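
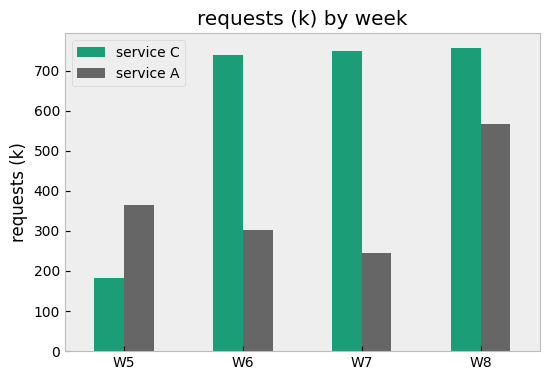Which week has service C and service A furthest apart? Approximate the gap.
W7, ≈ 500 k

W7: service C ≈ 700, service A ≈ 200 → gap ≈ 500. Next-largest (W6) is only ≈ 400.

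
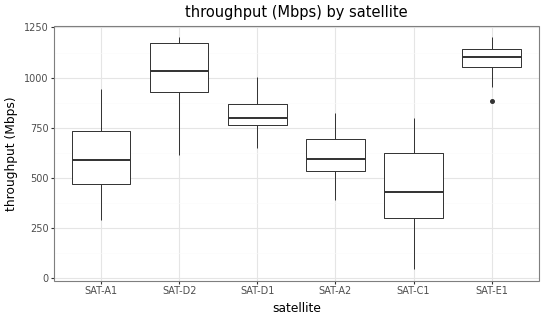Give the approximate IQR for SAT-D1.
Q3 ≈ 900, Q1 ≈ 800; IQR ≈ 100.

≈ 100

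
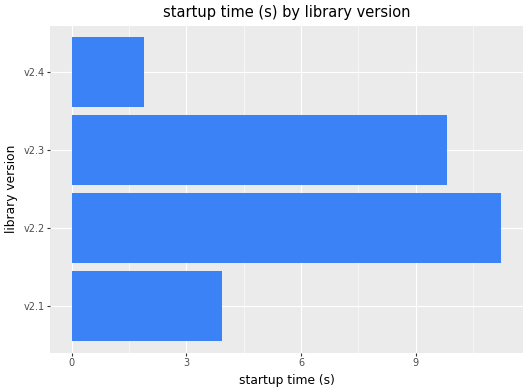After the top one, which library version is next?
Top 3: v2.2 ≈ 11, v2.3 ≈ 10, v2.1 ≈ 4.

v2.3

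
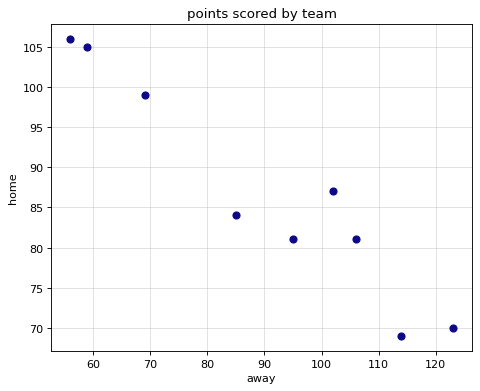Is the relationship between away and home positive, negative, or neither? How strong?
Points are negatively correlated; strong (|r| ≈ 1.0).

negative, strong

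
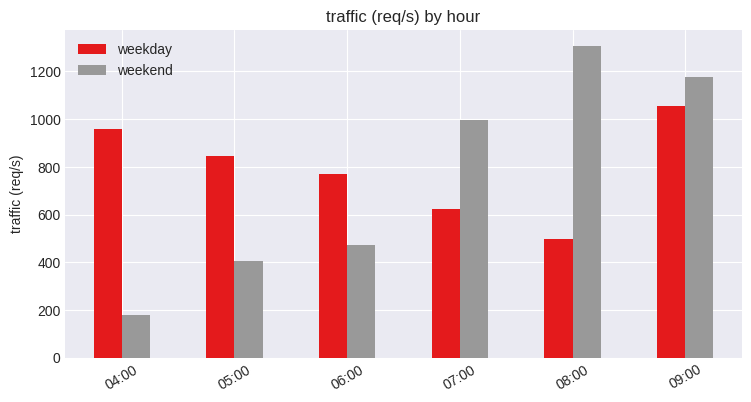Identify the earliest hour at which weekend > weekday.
07:00

06:00: weekend ≈ 400 vs weekday ≈ 800 (not yet); 07:00: weekend ≈ 1000 vs weekday ≈ 600 (first crossover).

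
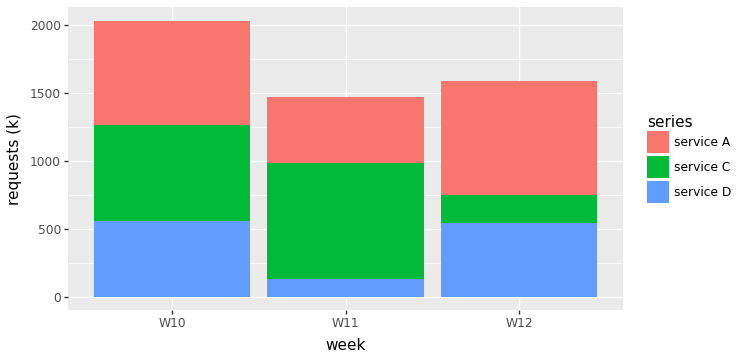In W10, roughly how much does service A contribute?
≈ 800

service A top ≈ 2000, bottom ≈ 1200; segment ≈ 800.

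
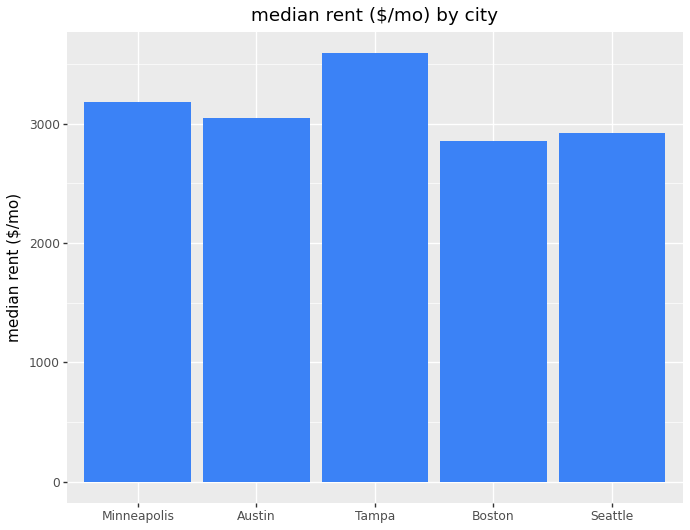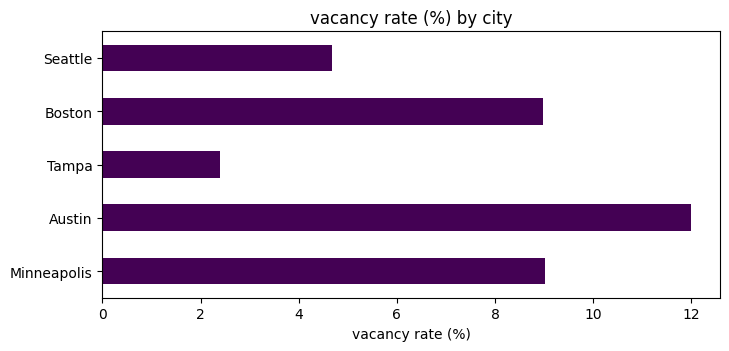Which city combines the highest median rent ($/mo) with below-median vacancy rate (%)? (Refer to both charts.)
Chart 2 median vacancy rate (%) ≈ 8; below-median cities: Tampa, Seattle. Among those, Tampa has the highest median rent ($/mo) (≈ 3500).

Tampa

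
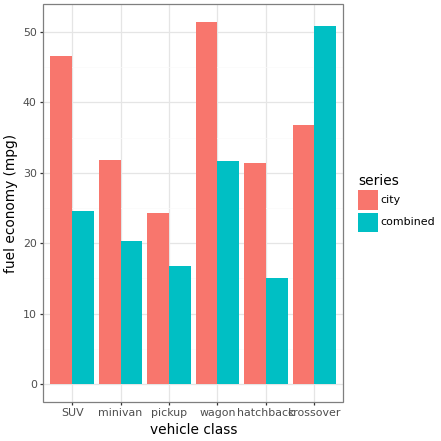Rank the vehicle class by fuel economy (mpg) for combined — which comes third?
Top 4 for combined: crossover ≈ 50, wagon ≈ 30, SUV ≈ 25, minivan ≈ 20.

SUV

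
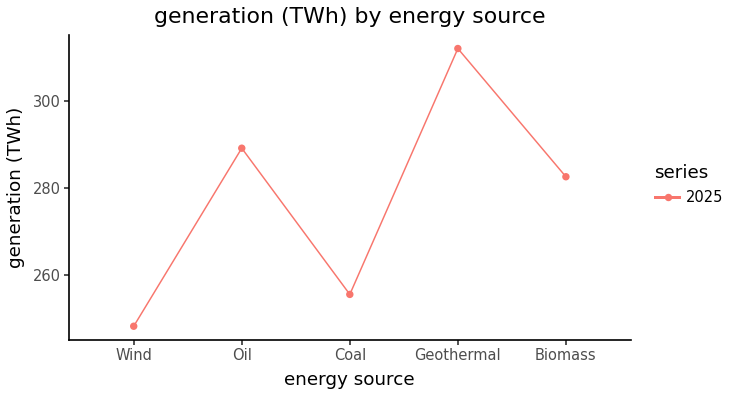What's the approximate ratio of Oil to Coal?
≈ 1.12×

Oil ≈ 290, Coal ≈ 260; 290/260 ≈ 1.12.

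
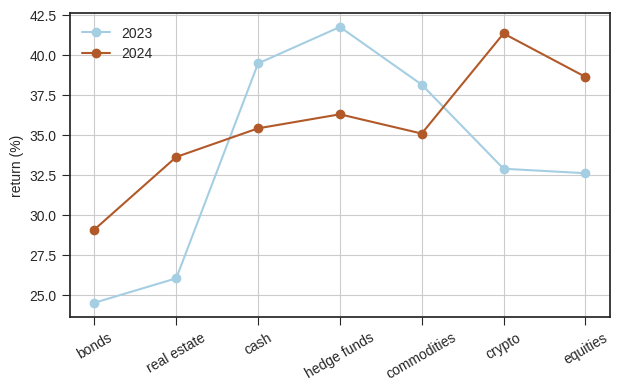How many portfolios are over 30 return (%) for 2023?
5

Above 30: cash, hedge funds, commodities, crypto, equities.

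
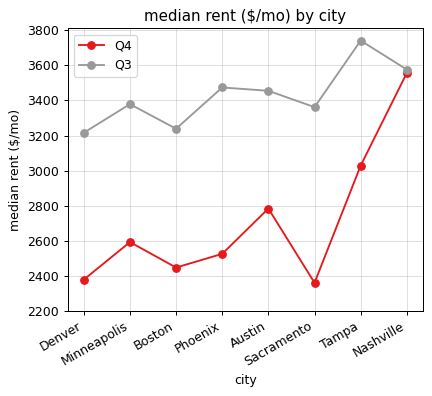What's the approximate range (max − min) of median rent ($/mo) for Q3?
≈ 600

Max Tampa ≈ 3800, min Denver ≈ 3200; range ≈ 600.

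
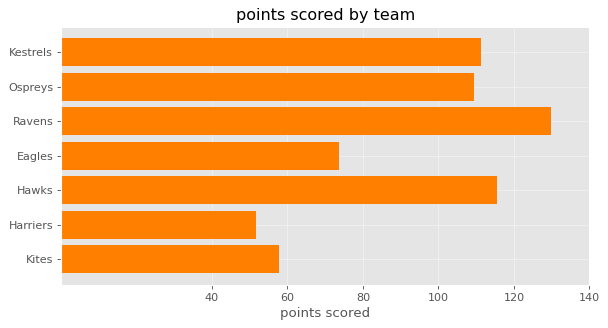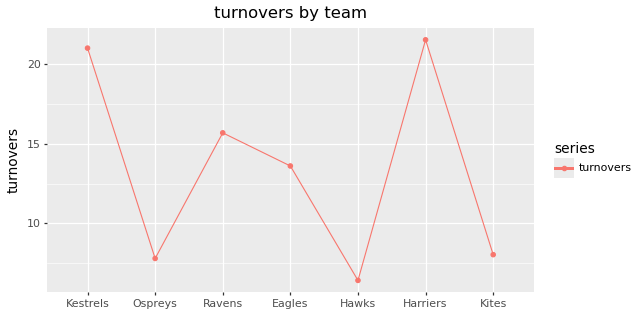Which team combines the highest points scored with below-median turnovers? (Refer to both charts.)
Chart 2 median turnovers ≈ 14; below-median teams: Ospreys, Hawks, Kites. Among those, Hawks has the highest points scored (≈ 120).

Hawks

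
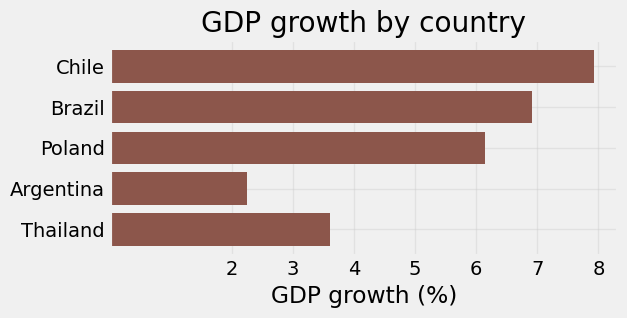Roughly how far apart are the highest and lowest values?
Max Chile ≈ 8, min Argentina ≈ 2; range ≈ 6.

≈ 6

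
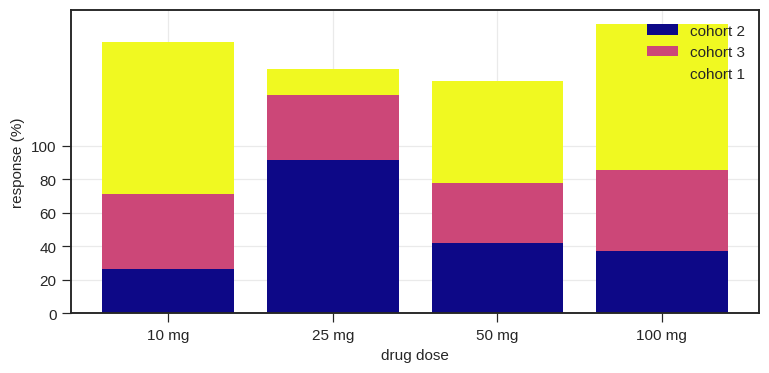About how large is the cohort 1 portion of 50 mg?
cohort 1 top ≈ 140, bottom ≈ 80; segment ≈ 60.

≈ 60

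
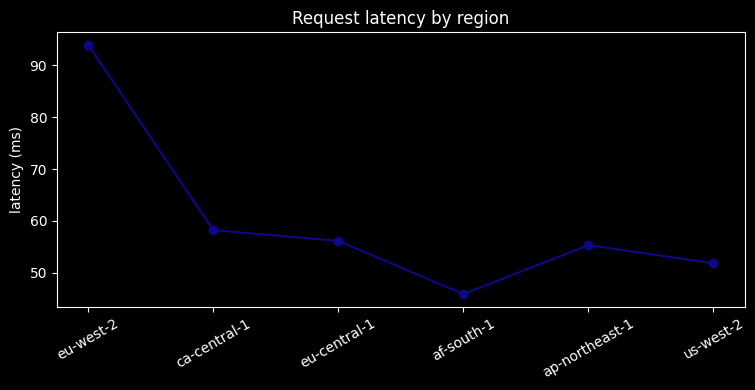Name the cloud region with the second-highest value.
ca-central-1

Top 3: eu-west-2 ≈ 95, ca-central-1 ≈ 60, eu-central-1 ≈ 55.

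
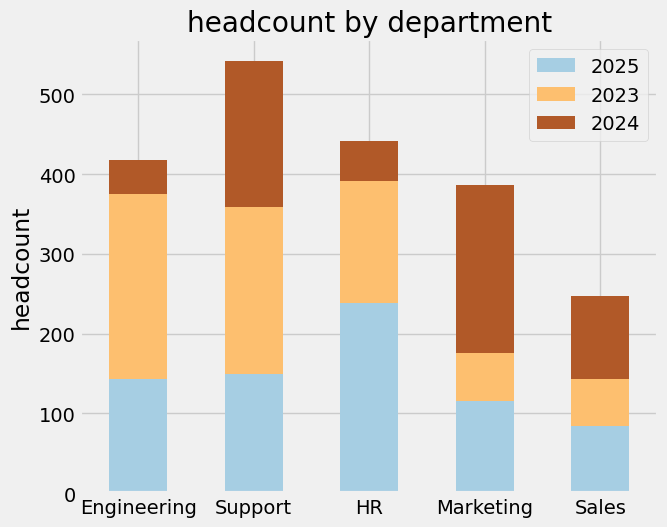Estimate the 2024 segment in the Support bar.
≈ 200

2024 top ≈ 550, bottom ≈ 350; segment ≈ 200.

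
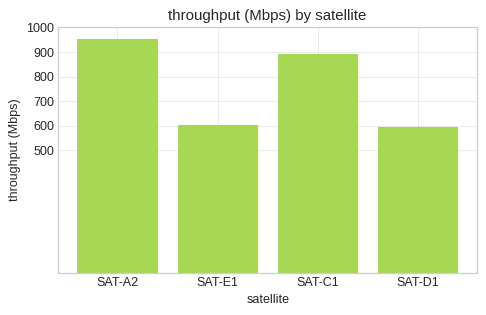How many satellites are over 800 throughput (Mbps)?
2

Above 800: SAT-A2, SAT-C1.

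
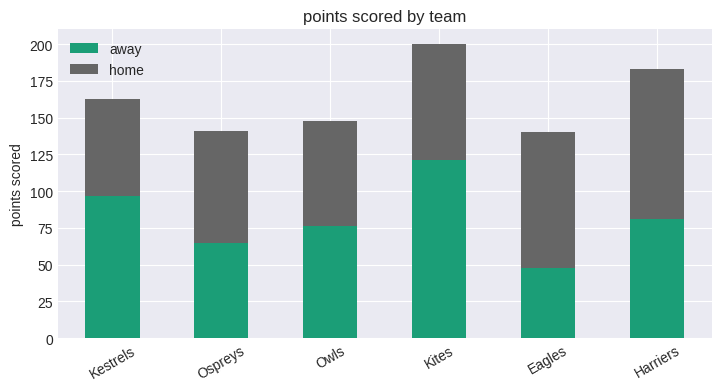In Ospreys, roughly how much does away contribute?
away top ≈ 60, bottom ≈ 0; segment ≈ 60.

≈ 60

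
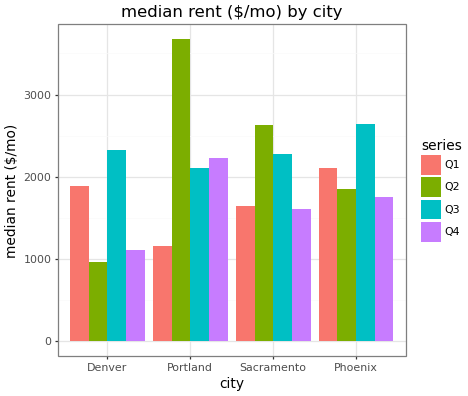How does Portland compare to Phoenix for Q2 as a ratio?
≈ 1.75×

Portland ≈ 3500, Phoenix ≈ 2000; 3500/2000 ≈ 1.75.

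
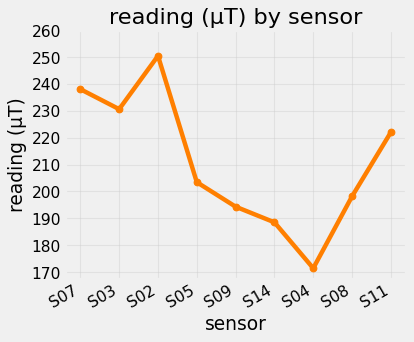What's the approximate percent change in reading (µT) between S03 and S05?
S03 ≈ 230, S05 ≈ 200; (200 − 230) / 230 ≈ -13%.

≈ -13%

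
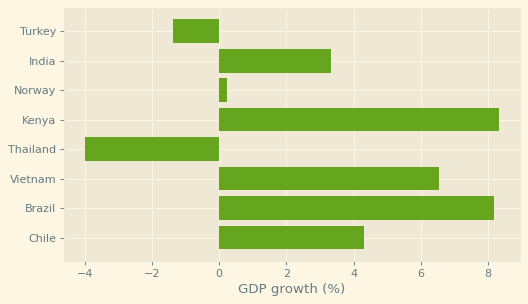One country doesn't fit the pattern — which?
Thailand ≈ -4; the rest sit between ≈ -2 and ≈ 8.

Thailand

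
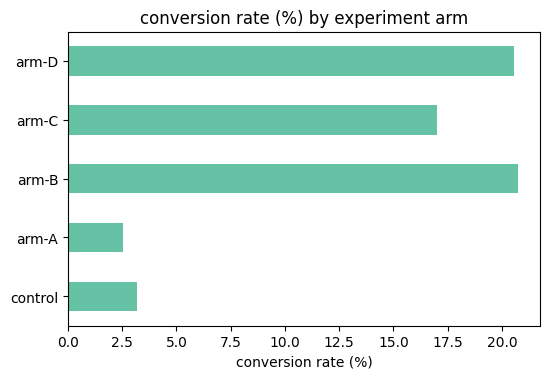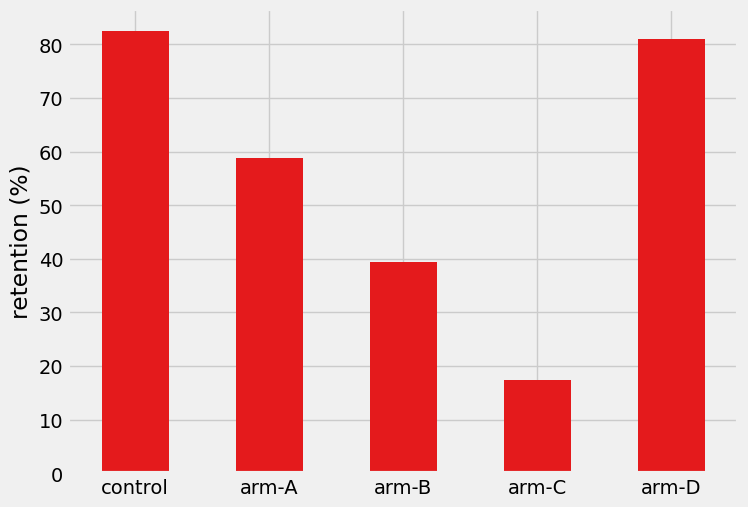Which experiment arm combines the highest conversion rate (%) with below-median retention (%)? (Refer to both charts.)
Chart 2 median retention (%) ≈ 60; below-median experiment arms: arm-B, arm-C. Among those, arm-B has the highest conversion rate (%) (≈ 20).

arm-B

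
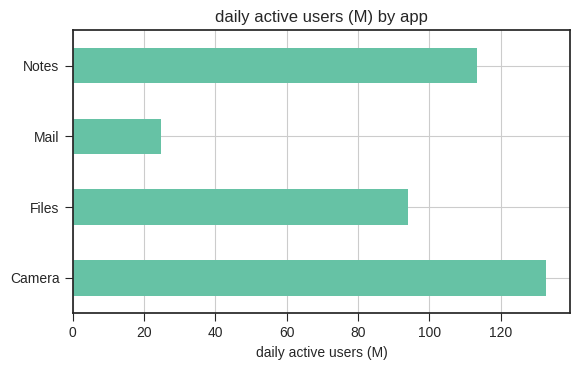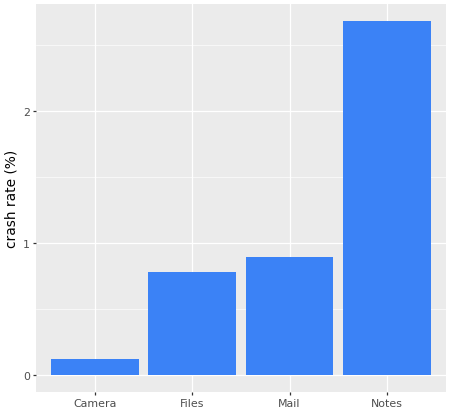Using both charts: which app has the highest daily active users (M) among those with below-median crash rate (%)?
Chart 2 median crash rate (%) ≈ 1; below-median apps: Camera, Files. Among those, Camera has the highest daily active users (M) (≈ 140).

Camera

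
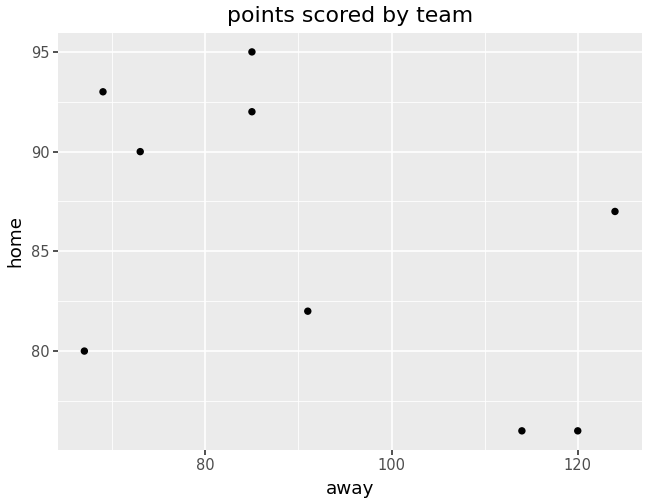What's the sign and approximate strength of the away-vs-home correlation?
Points are negatively correlated; moderate (|r| ≈ 0.5).

negative, moderate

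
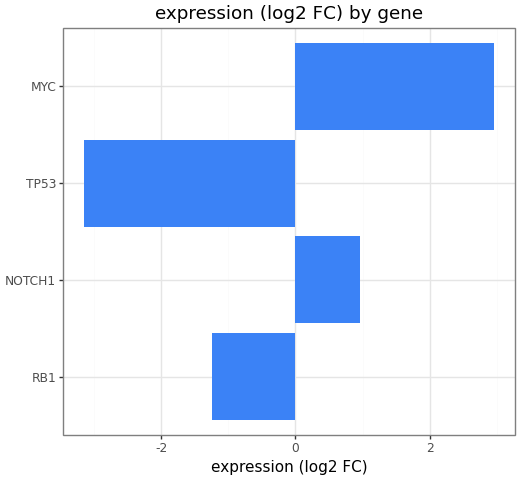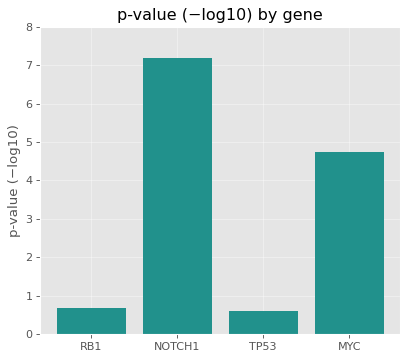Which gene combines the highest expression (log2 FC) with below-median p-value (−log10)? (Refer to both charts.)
RB1

Chart 2 median p-value (−log10) ≈ 3; below-median genes: RB1, TP53. Among those, RB1 has the highest expression (log2 FC) (≈ -1).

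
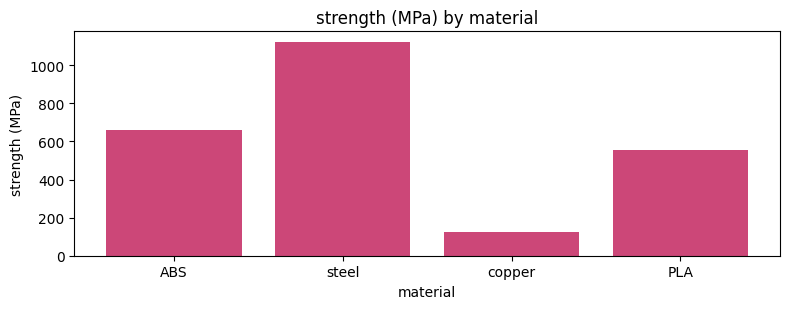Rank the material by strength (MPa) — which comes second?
ABS

Top 3: steel ≈ 1100, ABS ≈ 700, PLA ≈ 600.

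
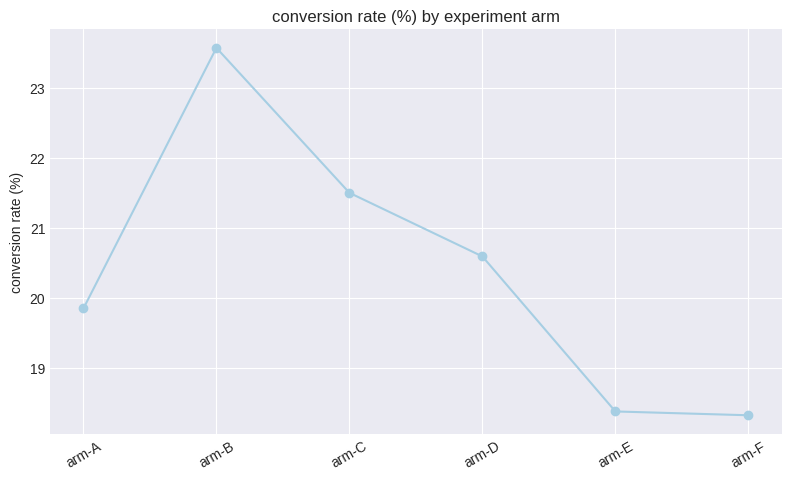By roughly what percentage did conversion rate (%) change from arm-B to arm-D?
arm-B ≈ 23.5, arm-D ≈ 20.5; (20.5 − 23.5) / 23.5 ≈ -12.8%.

≈ -12.8%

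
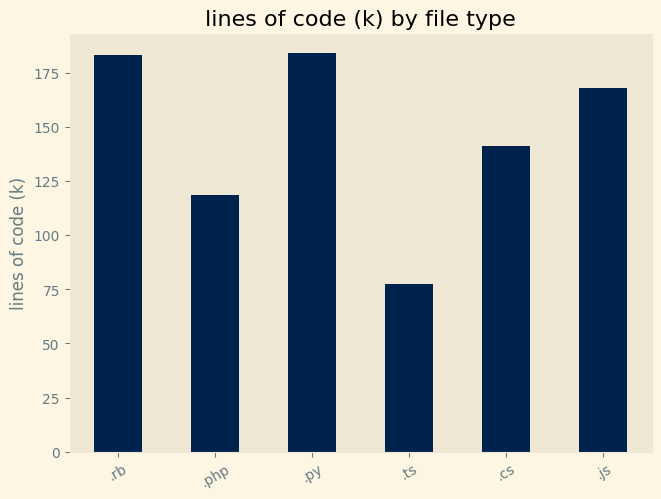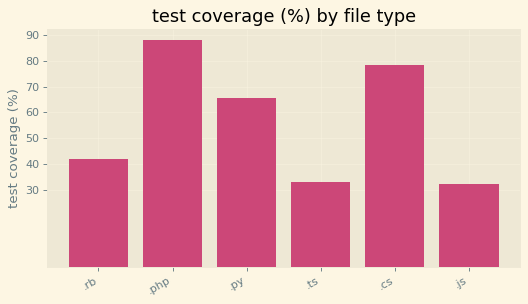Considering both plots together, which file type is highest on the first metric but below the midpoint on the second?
Chart 2 median test coverage (%) ≈ 50; below-median file types: .rb, .ts, .js. Among those, .rb has the highest lines of code (k) (≈ 180).

.rb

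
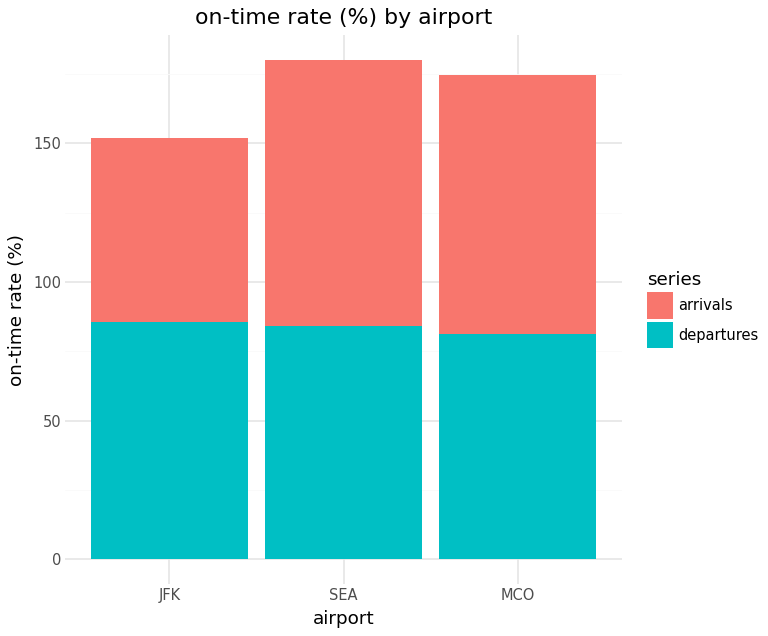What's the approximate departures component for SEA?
departures top ≈ 80, bottom ≈ 0; segment ≈ 80.

≈ 80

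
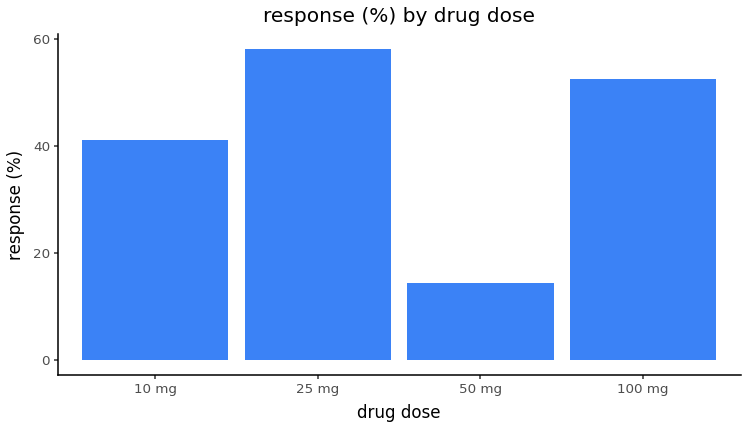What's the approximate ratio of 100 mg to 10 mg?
100 mg ≈ 55, 10 mg ≈ 40; 55/40 ≈ 1.38.

≈ 1.38×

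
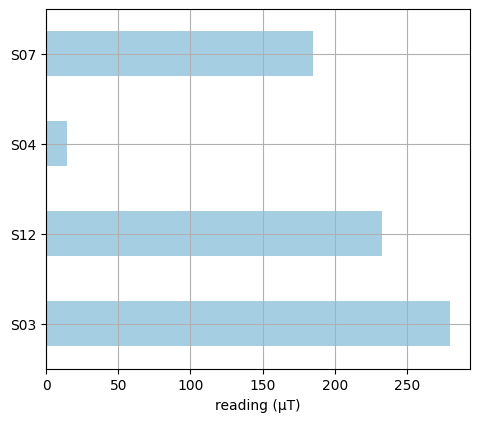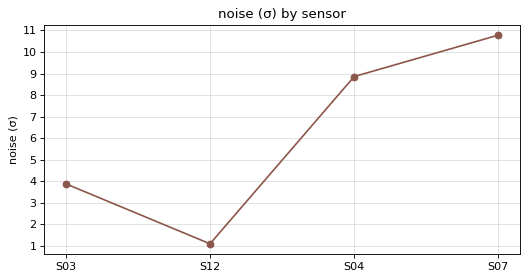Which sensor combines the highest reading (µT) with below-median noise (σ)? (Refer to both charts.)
S03

Chart 2 median noise (σ) ≈ 6; below-median sensors: S03, S12. Among those, S03 has the highest reading (µT) (≈ 300).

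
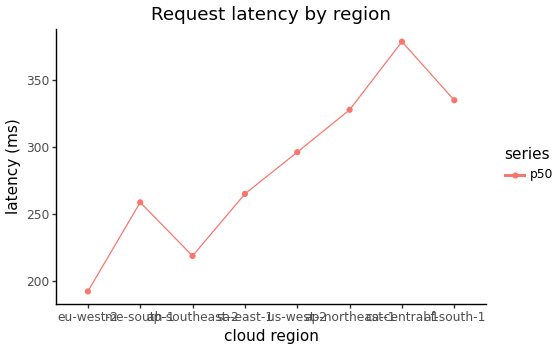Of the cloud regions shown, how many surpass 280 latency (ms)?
Above 280: us-west-2, ap-northeast-1, ca-central-1, af-south-1.

4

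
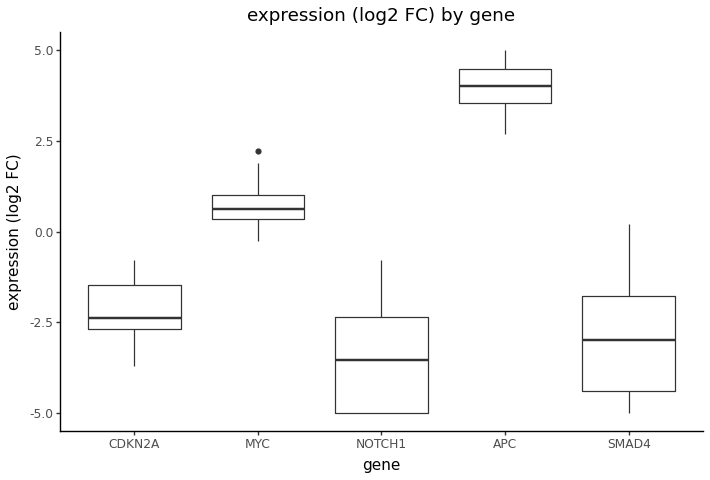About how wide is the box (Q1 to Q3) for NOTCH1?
≈ 3

Q3 ≈ -2, Q1 ≈ -5; IQR ≈ 3.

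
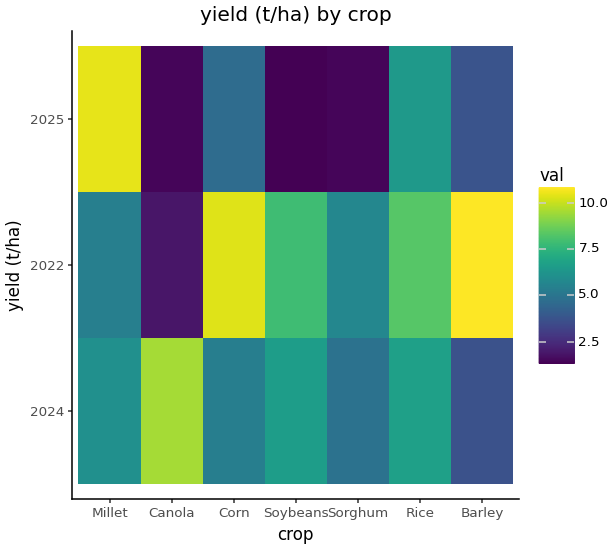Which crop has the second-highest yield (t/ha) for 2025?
Rice

Top 3 for 2025: Millet ≈ 10, Rice ≈ 6, Corn ≈ 5.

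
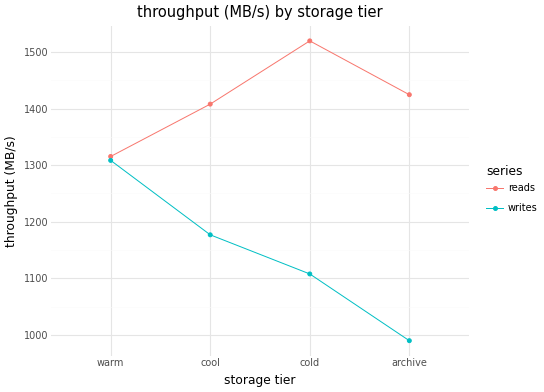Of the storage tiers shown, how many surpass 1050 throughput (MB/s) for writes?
Above 1050: warm, cool, cold.

3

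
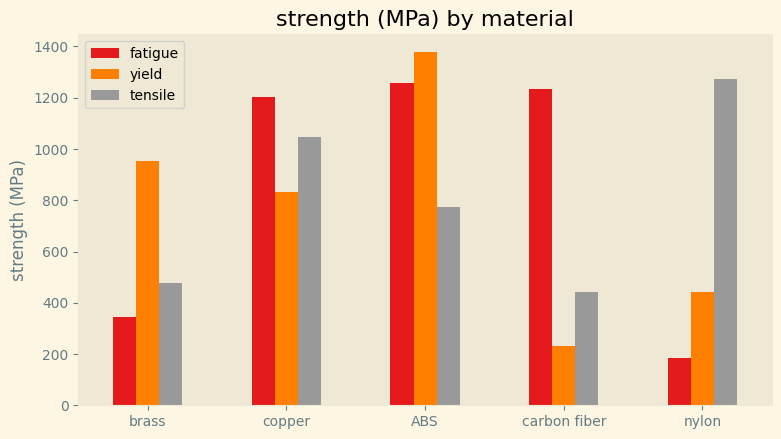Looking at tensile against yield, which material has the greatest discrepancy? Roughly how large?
nylon: tensile ≈ 1200, yield ≈ 400 → gap ≈ 800. Next-largest (ABS) is only ≈ 600.

nylon, ≈ 800 MPa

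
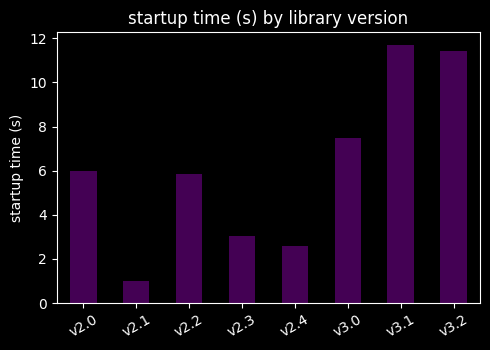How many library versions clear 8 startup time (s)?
Above 8: v3.1, v3.2.

2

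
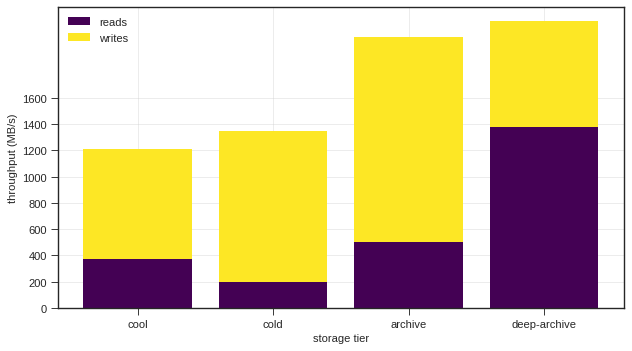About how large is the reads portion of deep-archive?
≈ 1400

reads top ≈ 1400, bottom ≈ 0; segment ≈ 1400.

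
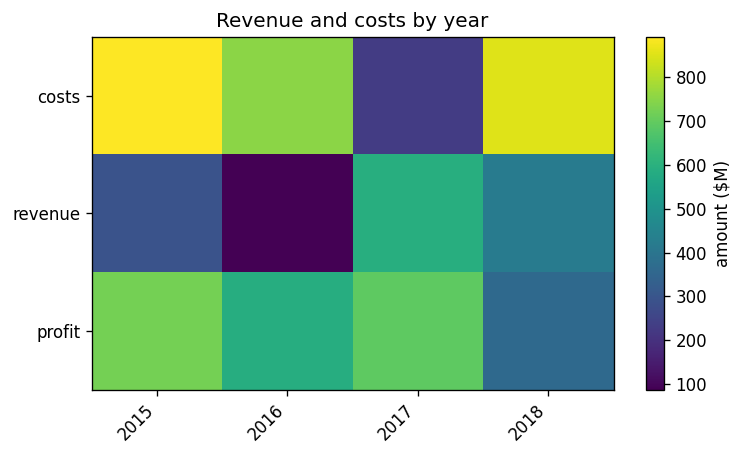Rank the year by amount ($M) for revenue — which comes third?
Top 4 for revenue: 2017 ≈ 600, 2018 ≈ 400, 2015 ≈ 300, 2016 ≈ 100.

2015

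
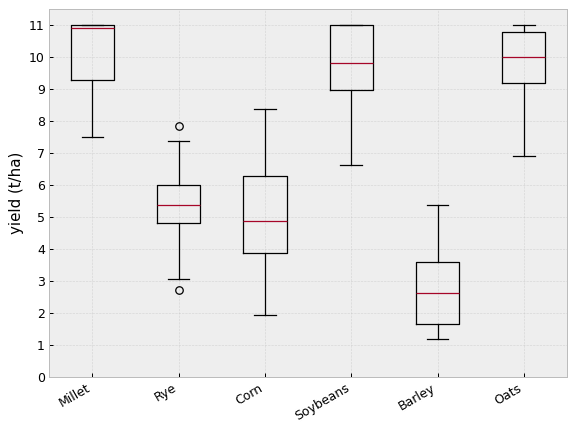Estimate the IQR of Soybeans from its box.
Q3 ≈ 11, Q1 ≈ 9; IQR ≈ 2.

≈ 2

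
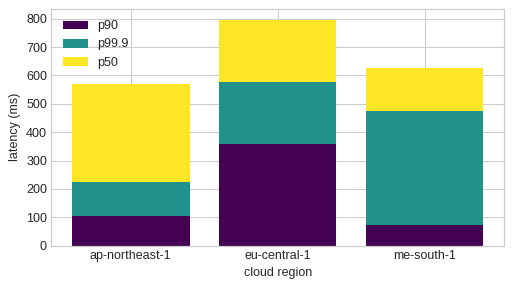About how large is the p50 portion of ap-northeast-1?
≈ 400

p50 top ≈ 600, bottom ≈ 200; segment ≈ 400.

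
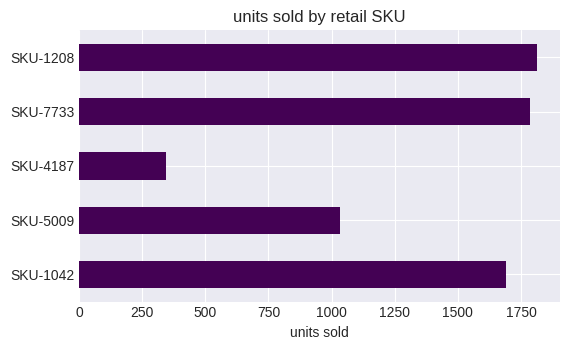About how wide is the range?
≈ 1400

Max SKU-1208 ≈ 1800, min SKU-4187 ≈ 400; range ≈ 1400.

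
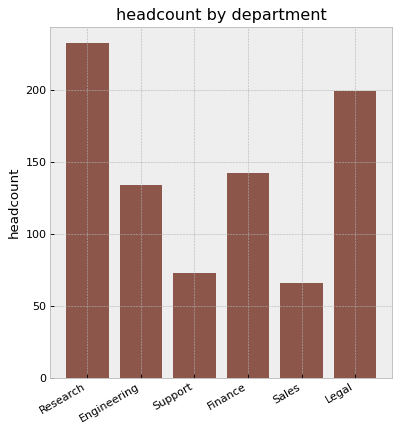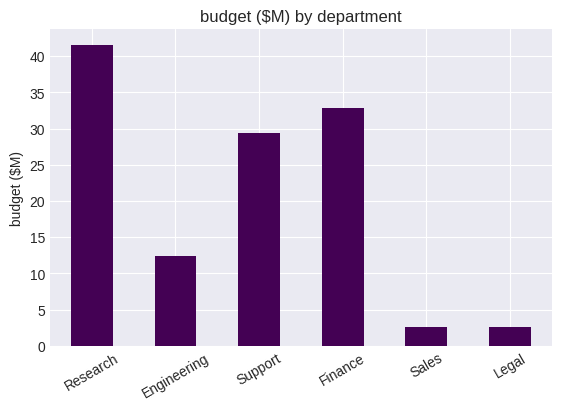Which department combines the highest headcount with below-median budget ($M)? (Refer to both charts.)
Chart 2 median budget ($M) ≈ 20; below-median departments: Engineering, Sales, Legal. Among those, Legal has the highest headcount (≈ 200).

Legal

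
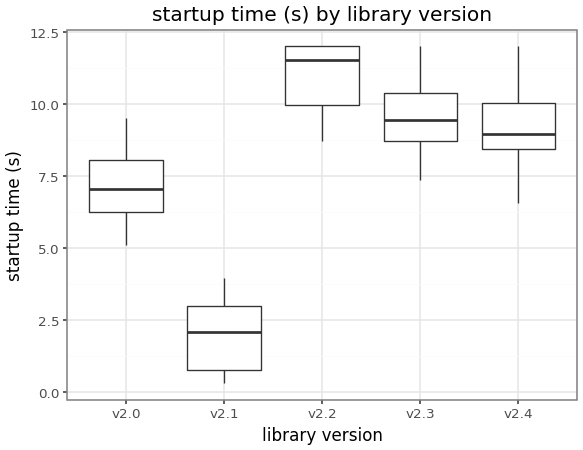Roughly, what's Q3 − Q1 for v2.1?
Q3 ≈ 3, Q1 ≈ 1; IQR ≈ 2.

≈ 2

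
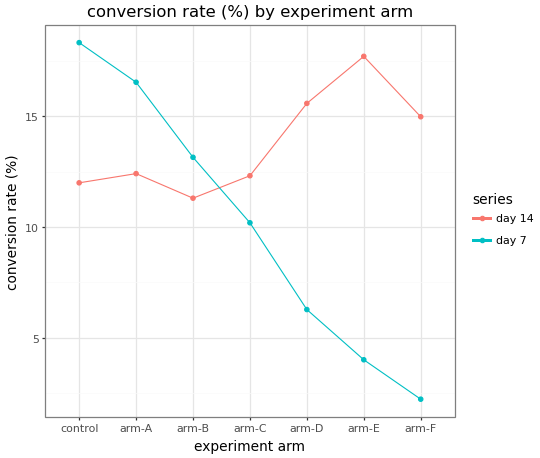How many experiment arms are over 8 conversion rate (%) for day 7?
Above 8: control, arm-A, arm-B, arm-C.

4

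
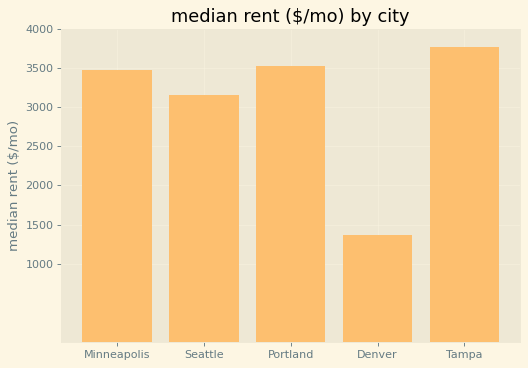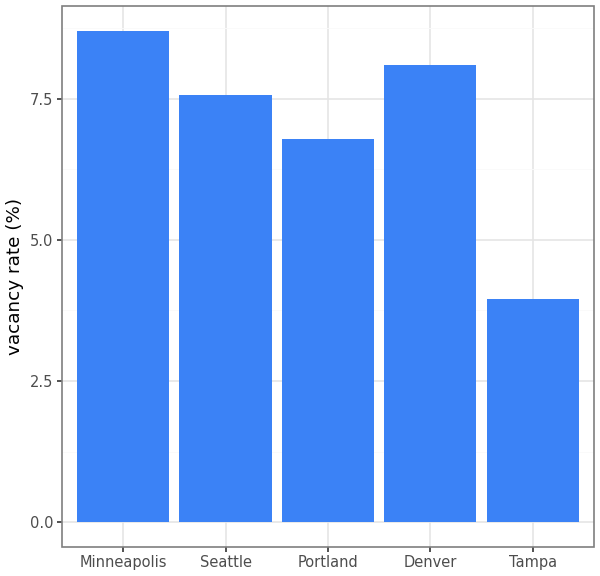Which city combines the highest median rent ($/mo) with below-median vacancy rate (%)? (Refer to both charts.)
Tampa

Chart 2 median vacancy rate (%) ≈ 8; below-median cities: Portland, Tampa. Among those, Tampa has the highest median rent ($/mo) (≈ 4000).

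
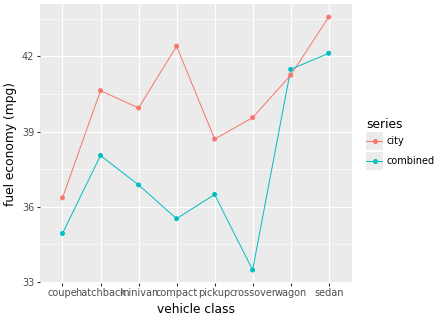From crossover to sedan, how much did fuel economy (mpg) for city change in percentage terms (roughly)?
crossover ≈ 40, sedan ≈ 44; (44 − 40) / 40 ≈ +10%.

≈ +10%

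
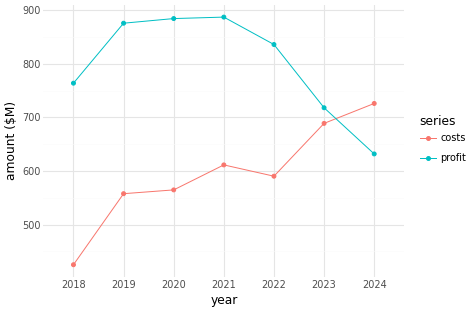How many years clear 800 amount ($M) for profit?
4

Above 800: 2019, 2020, 2021, 2022.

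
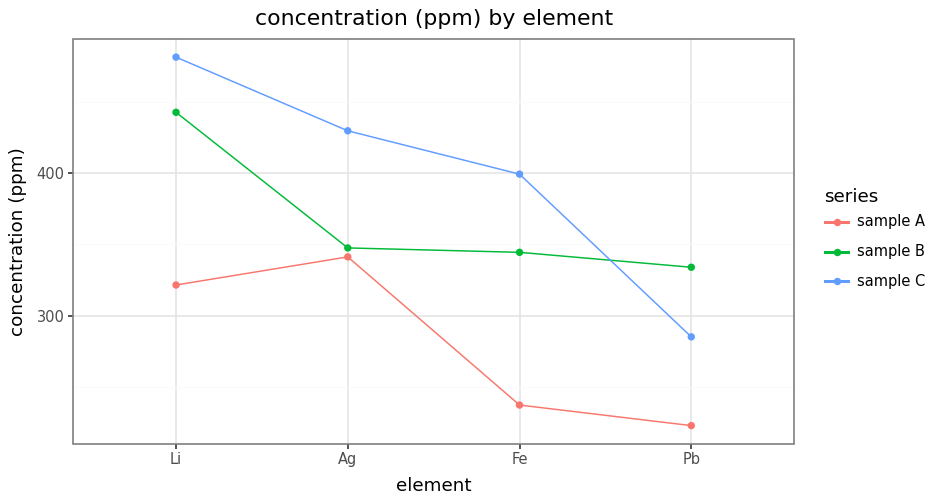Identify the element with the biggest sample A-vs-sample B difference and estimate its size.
Li: sample A ≈ 325, sample B ≈ 450 → gap ≈ 125. Next-largest (Pb) is only ≈ 100.

Li, ≈ 125 ppm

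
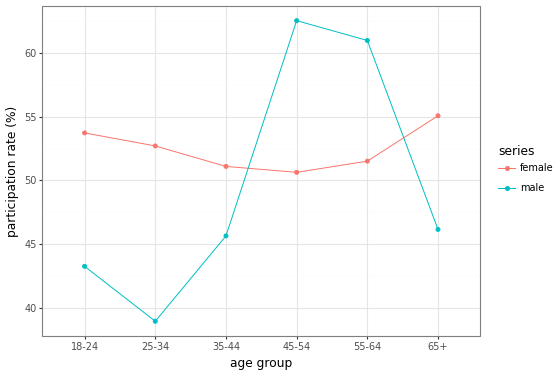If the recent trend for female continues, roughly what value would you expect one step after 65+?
Last three: 50, 52, 56 → slope ≈ 3/step → next ≈ 59.

≈ 59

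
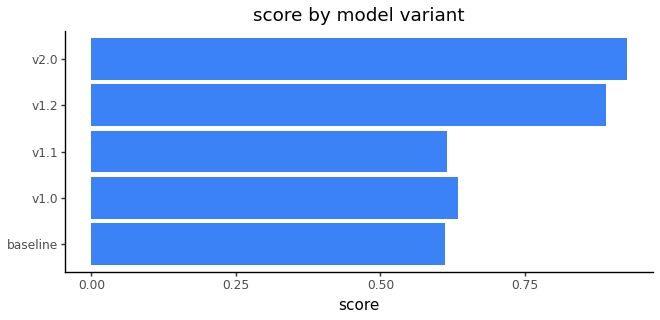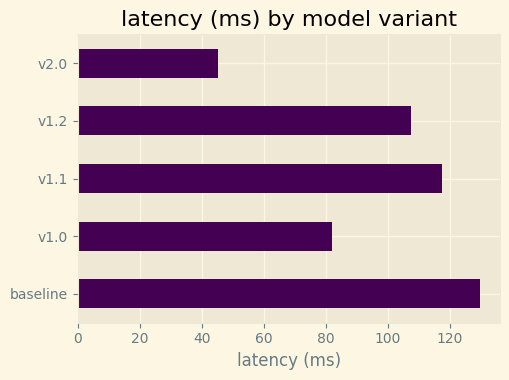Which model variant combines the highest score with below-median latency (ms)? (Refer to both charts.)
v2.0

Chart 2 median latency (ms) ≈ 100; below-median model variants: v1.0, v2.0. Among those, v2.0 has the highest score (≈ 0.9).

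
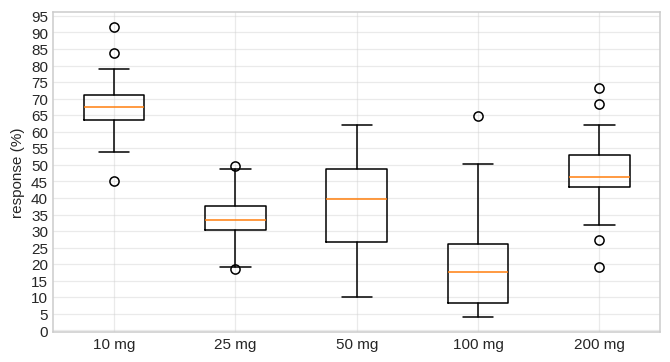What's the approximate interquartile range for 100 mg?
≈ 15

Q3 ≈ 25, Q1 ≈ 10; IQR ≈ 15.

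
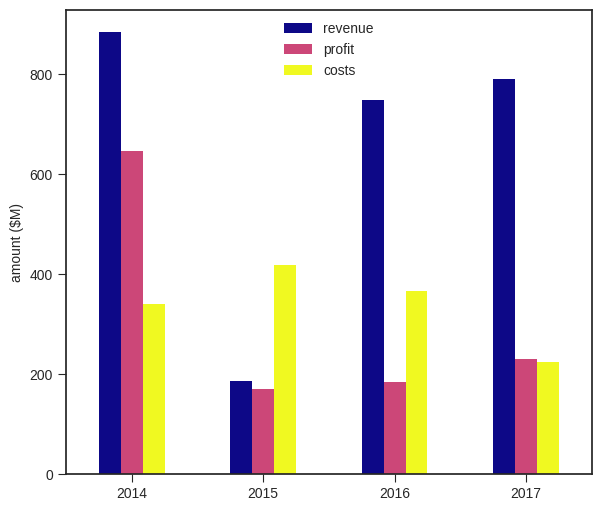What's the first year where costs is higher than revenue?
2015

2014: costs ≈ 300 vs revenue ≈ 900 (not yet); 2015: costs ≈ 400 vs revenue ≈ 200 (first crossover).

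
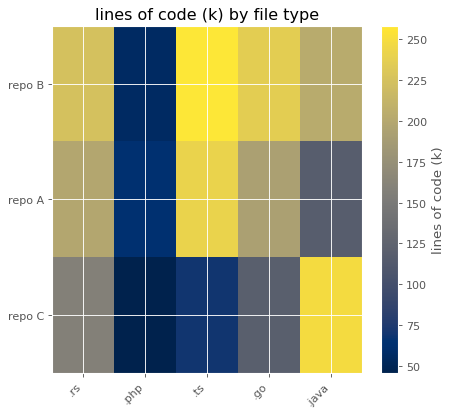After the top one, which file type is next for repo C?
Top 3 for repo C: .java ≈ 240, .rs ≈ 160, .go ≈ 120.

.rs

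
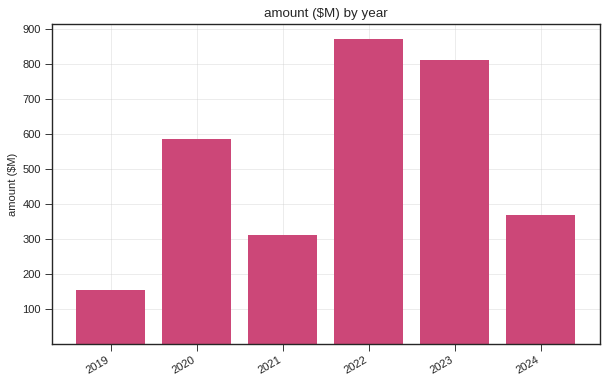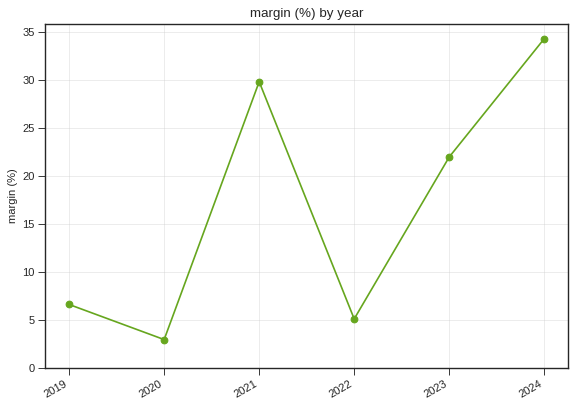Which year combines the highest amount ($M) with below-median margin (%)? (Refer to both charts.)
Chart 2 median margin (%) ≈ 15; below-median years: 2019, 2020, 2022. Among those, 2022 has the highest amount ($M) (≈ 900).

2022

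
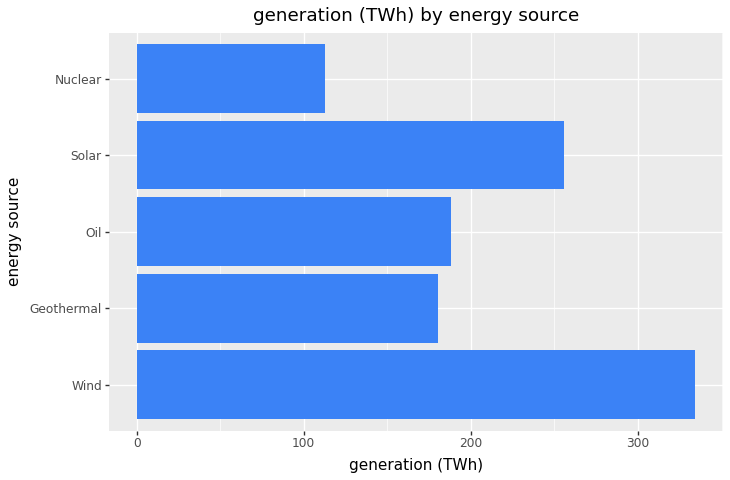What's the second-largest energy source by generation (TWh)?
Top 3: Wind ≈ 350, Solar ≈ 250, Oil ≈ 200.

Solar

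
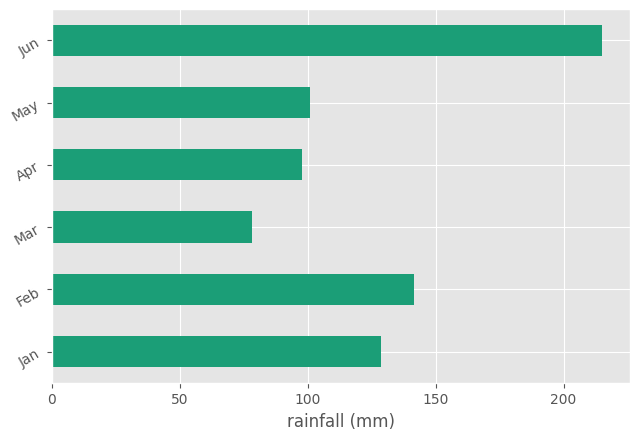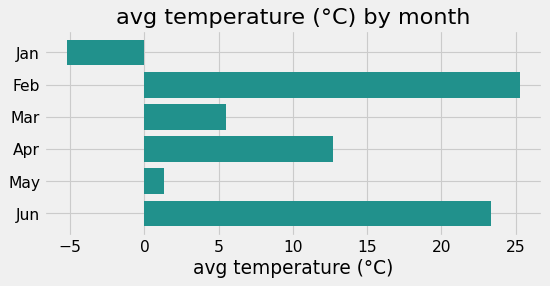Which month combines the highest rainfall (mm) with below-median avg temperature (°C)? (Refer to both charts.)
Jan

Chart 2 median avg temperature (°C) ≈ 10; below-median months: Jan, Mar, May. Among those, Jan has the highest rainfall (mm) (≈ 120).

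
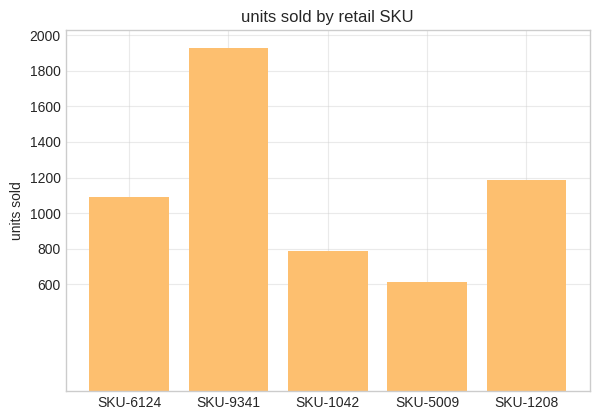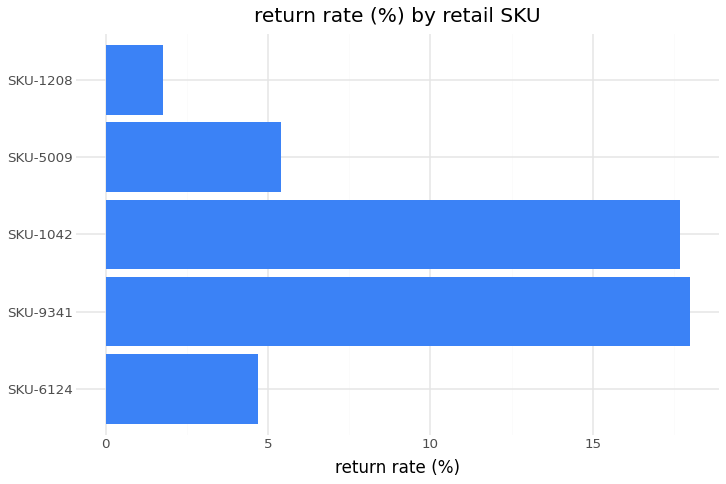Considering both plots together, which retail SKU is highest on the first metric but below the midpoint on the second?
Chart 2 median return rate (%) ≈ 6; below-median retail SKUs: SKU-6124, SKU-1208. Among those, SKU-1208 has the highest units sold (≈ 1200).

SKU-1208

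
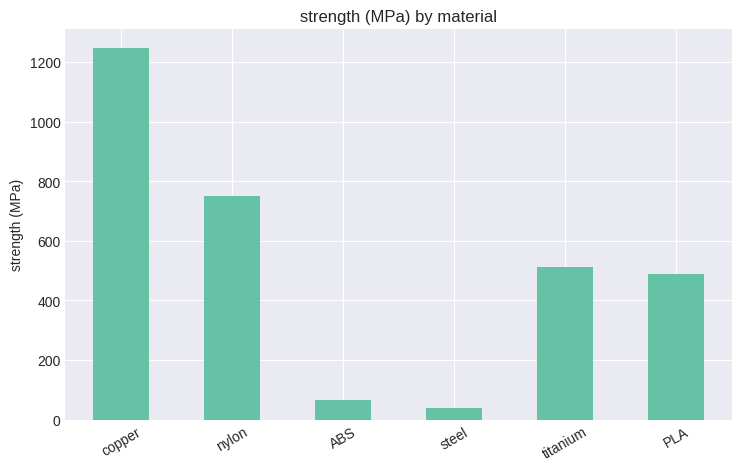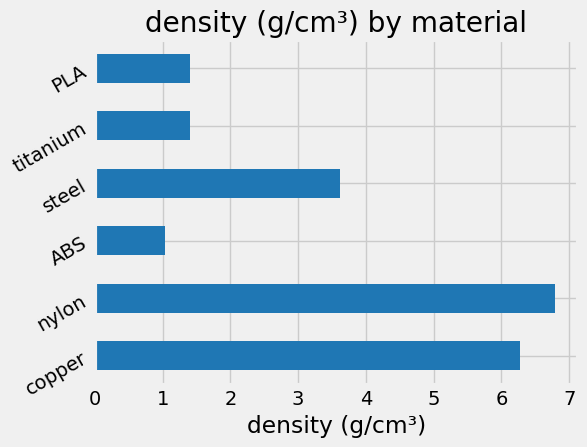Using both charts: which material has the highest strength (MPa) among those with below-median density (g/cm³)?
titanium

Chart 2 median density (g/cm³) ≈ 3; below-median materials: ABS, titanium, PLA. Among those, titanium has the highest strength (MPa) (≈ 600).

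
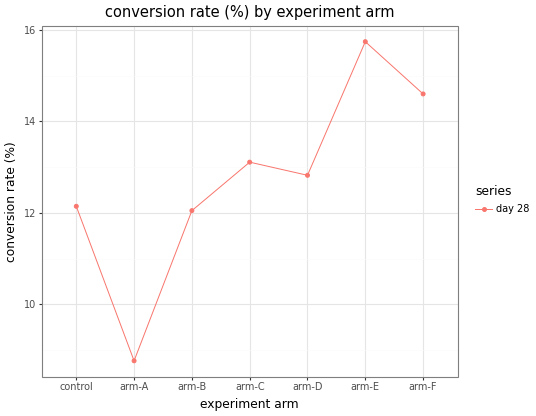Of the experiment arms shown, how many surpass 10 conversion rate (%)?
6

Above 10: control, arm-B, arm-C, arm-D, arm-E, arm-F.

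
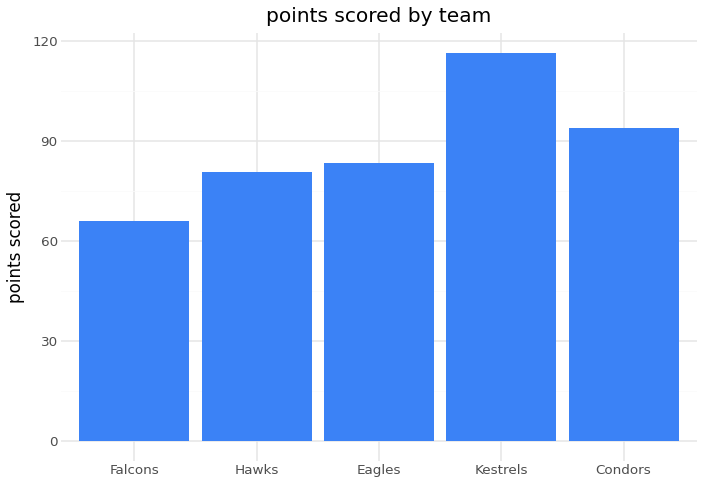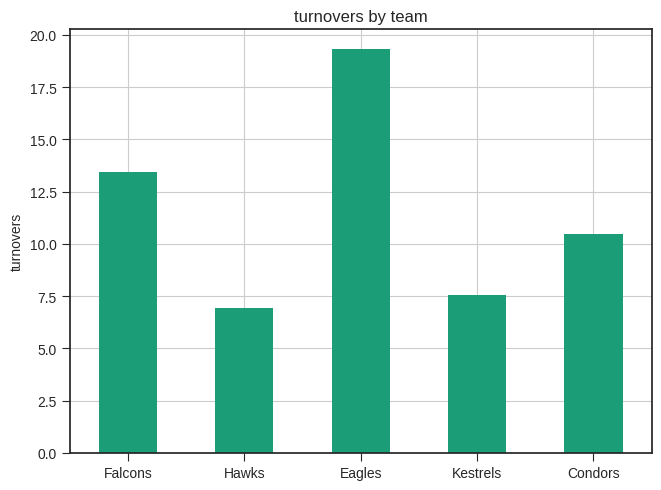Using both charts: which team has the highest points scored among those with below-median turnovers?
Kestrels

Chart 2 median turnovers ≈ 10; below-median teams: Hawks, Kestrels. Among those, Kestrels has the highest points scored (≈ 120).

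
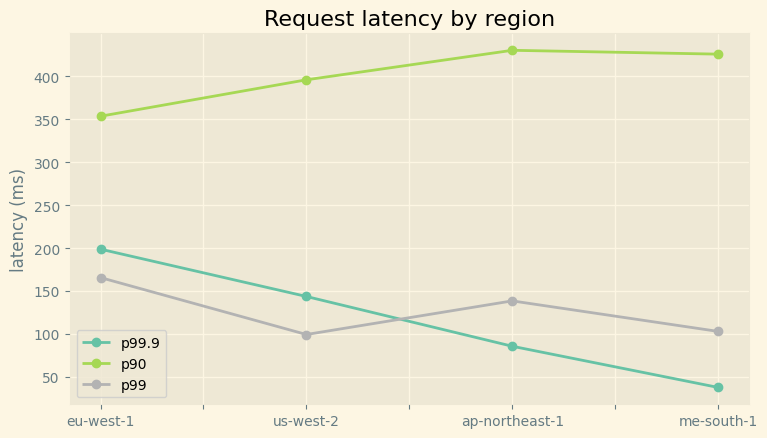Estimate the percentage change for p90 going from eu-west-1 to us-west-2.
≈ +14.3%

eu-west-1 ≈ 350, us-west-2 ≈ 400; (400 − 350) / 350 ≈ +14.3%.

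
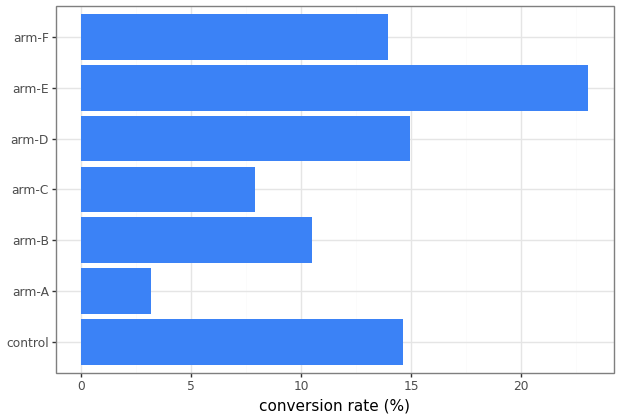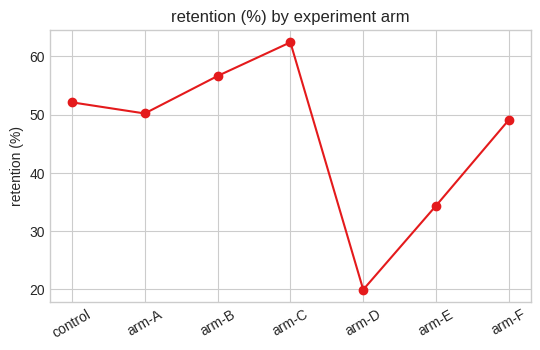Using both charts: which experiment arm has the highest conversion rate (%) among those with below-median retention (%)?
Chart 2 median retention (%) ≈ 50; below-median experiment arms: arm-D, arm-E, arm-F. Among those, arm-E has the highest conversion rate (%) (≈ 25).

arm-E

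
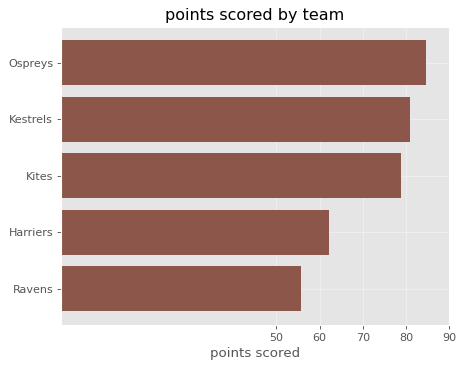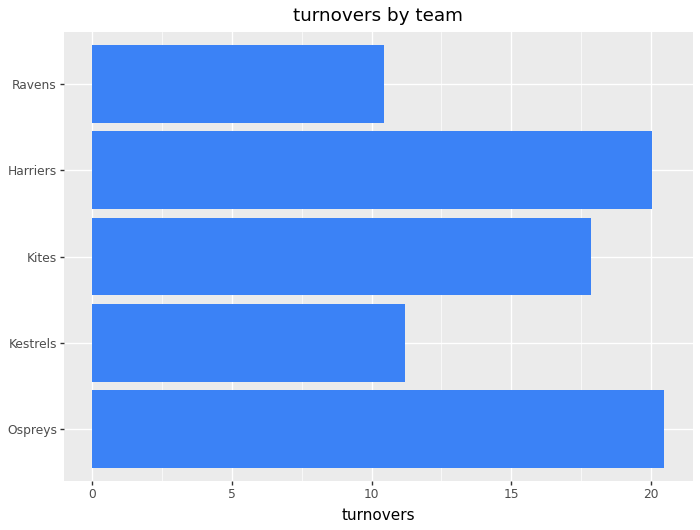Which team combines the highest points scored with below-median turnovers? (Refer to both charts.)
Kestrels

Chart 2 median turnovers ≈ 18; below-median teams: Kestrels, Ravens. Among those, Kestrels has the highest points scored (≈ 80).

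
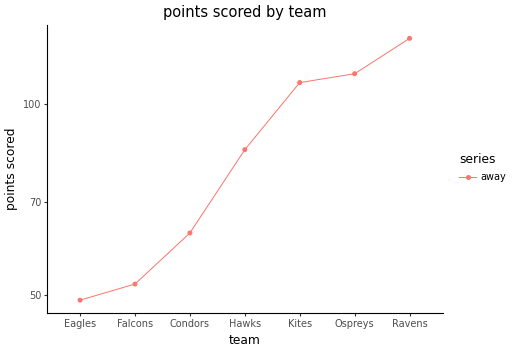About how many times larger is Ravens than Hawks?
Ravens ≈ 130, Hawks ≈ 80; 130/80 ≈ 1.62.

≈ 1.62×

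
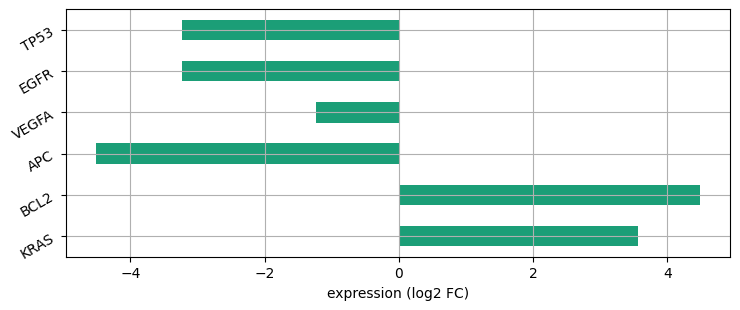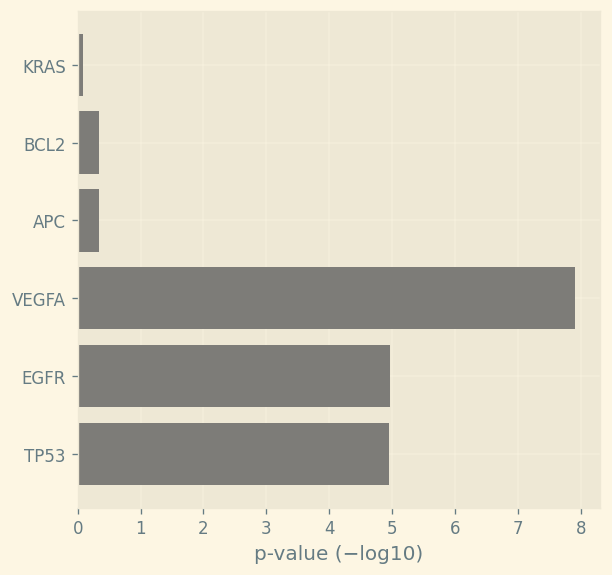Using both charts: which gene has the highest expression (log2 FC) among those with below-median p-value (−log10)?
Chart 2 median p-value (−log10) ≈ 3; below-median genes: KRAS, BCL2, APC. Among those, BCL2 has the highest expression (log2 FC) (≈ 4.5).

BCL2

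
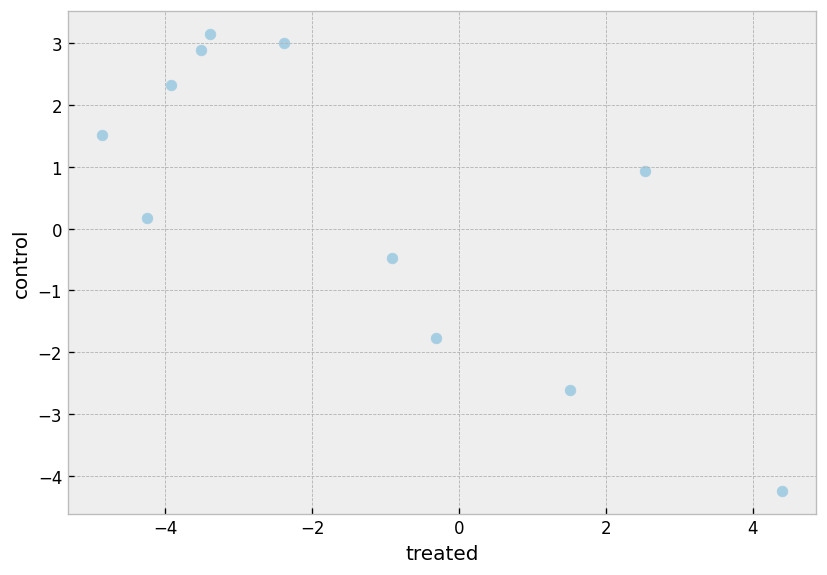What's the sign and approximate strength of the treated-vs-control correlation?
negative, strong

Points are negatively correlated; strong (|r| ≈ 0.8).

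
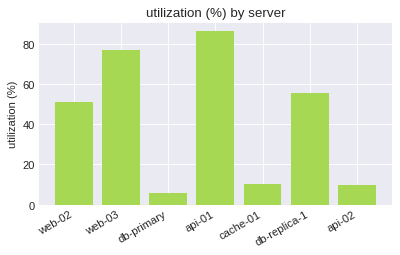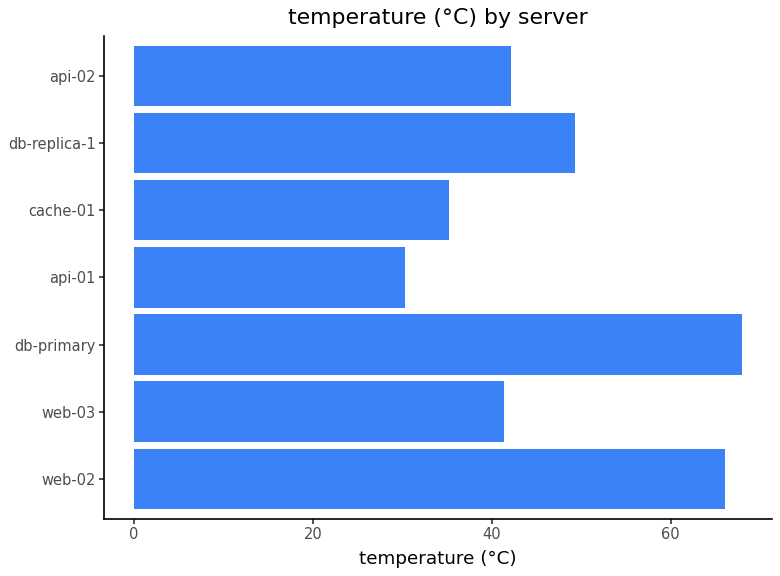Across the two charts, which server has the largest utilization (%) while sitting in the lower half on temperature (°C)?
api-01

Chart 2 median temperature (°C) ≈ 40; below-median servers: web-03, api-01, cache-01. Among those, api-01 has the highest utilization (%) (≈ 90).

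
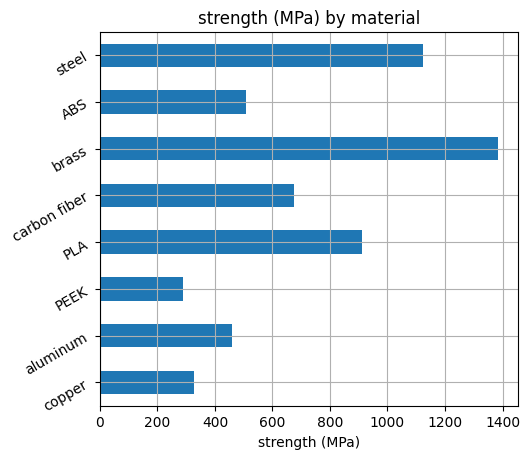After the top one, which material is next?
Top 3: brass ≈ 1400, steel ≈ 1200, PLA ≈ 1000.

steel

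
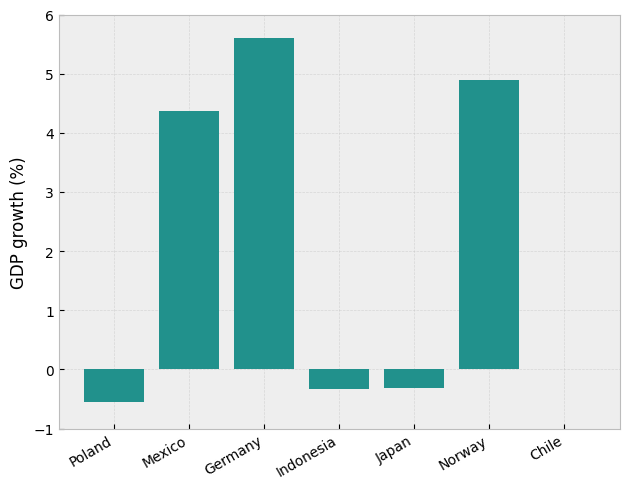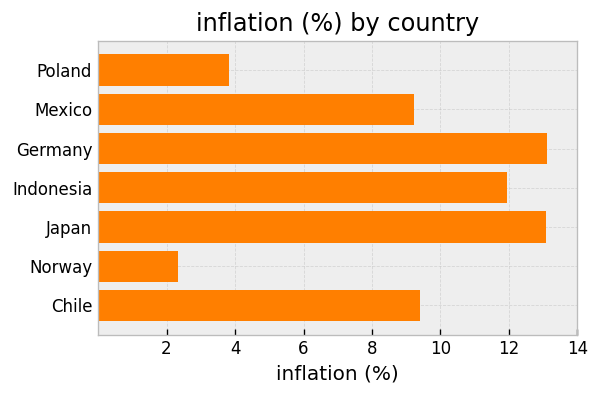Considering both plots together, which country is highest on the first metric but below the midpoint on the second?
Norway

Chart 2 median inflation (%) ≈ 10; below-median countries: Poland, Mexico, Norway. Among those, Norway has the highest GDP growth (%) (≈ 5).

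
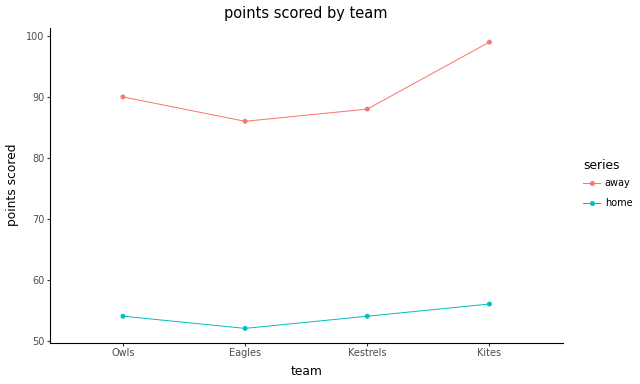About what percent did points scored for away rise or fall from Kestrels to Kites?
≈ +11.1%

Kestrels ≈ 90, Kites ≈ 100; (100 − 90) / 90 ≈ +11.1%.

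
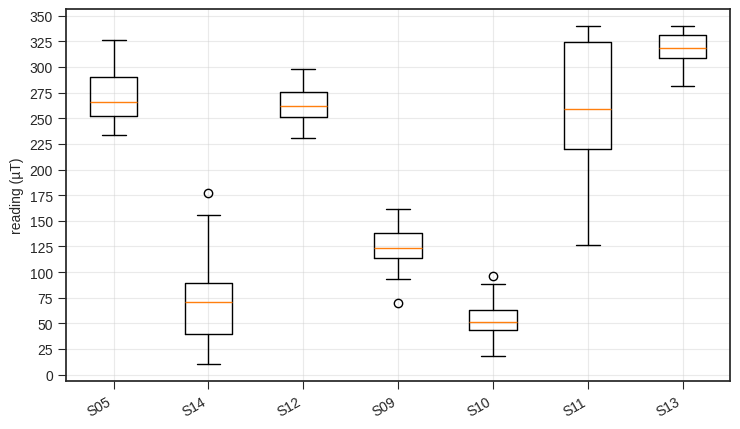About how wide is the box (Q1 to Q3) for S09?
Q3 ≈ 150, Q1 ≈ 125; IQR ≈ 25.

≈ 25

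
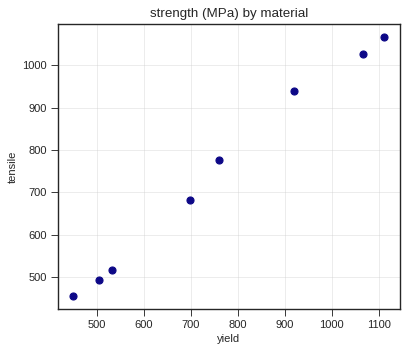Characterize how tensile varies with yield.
positive, strong

Points are positively correlated; strong (|r| ≈ 1.0).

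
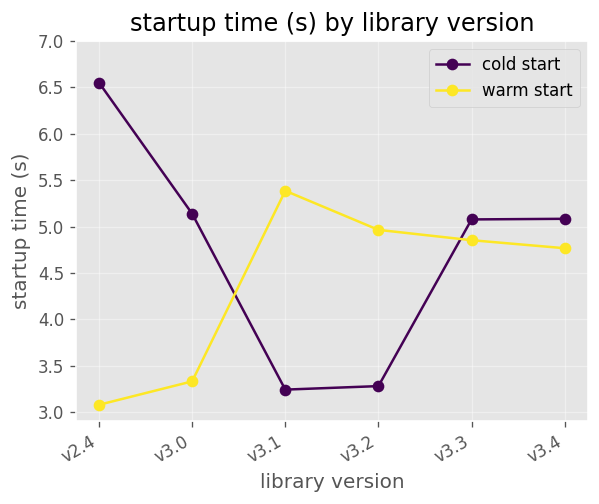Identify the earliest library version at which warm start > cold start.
v3.0: warm start ≈ 3.5 vs cold start ≈ 5.0 (not yet); v3.1: warm start ≈ 5.5 vs cold start ≈ 3.0 (first crossover).

v3.1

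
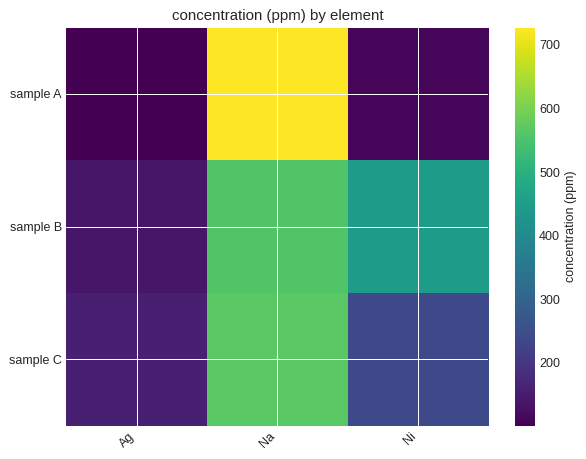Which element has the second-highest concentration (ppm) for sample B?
Top 3 for sample B: Na ≈ 600, Ni ≈ 400, Ag ≈ 100.

Ni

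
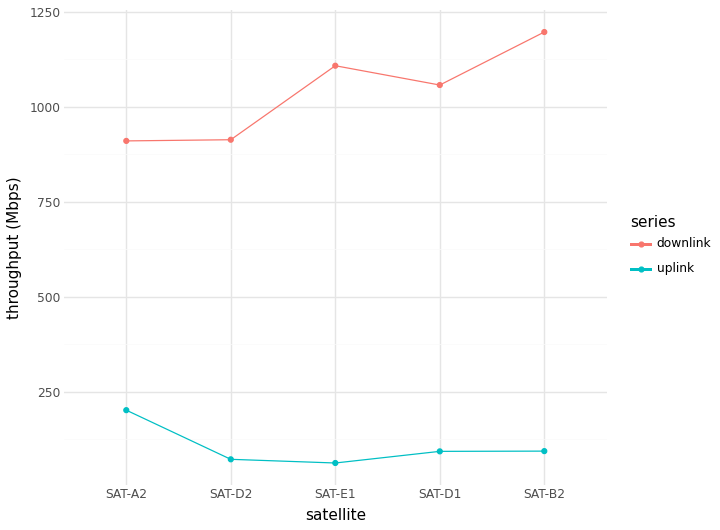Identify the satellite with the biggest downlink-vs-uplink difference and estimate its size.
SAT-B2: downlink ≈ 1200, uplink ≈ 100 → gap ≈ 1100. Next-largest (SAT-E1) is only ≈ 1000.

SAT-B2, ≈ 1100 Mbps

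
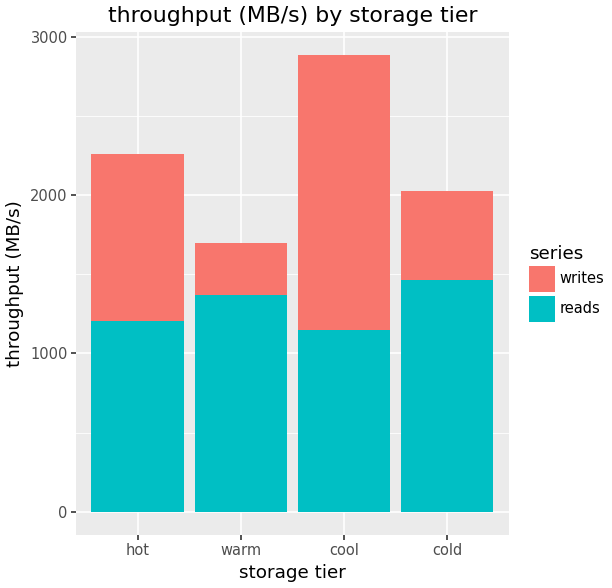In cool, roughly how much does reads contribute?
reads top ≈ 1000, bottom ≈ 0; segment ≈ 1000.

≈ 1000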